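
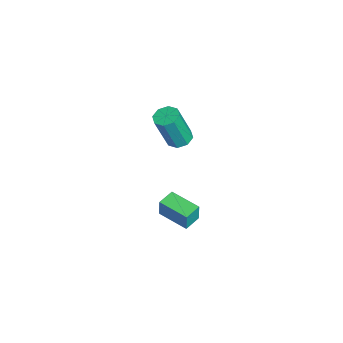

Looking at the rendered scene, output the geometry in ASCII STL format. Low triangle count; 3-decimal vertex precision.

solid 
facet normal -0.137 0.314 -0.940
outer loop
vertex 0.588 -0.851 2.569
vertex 0.008 -1.185 2.542
vertex 0.191 -0.566 2.722
endloop
endfacet
facet normal 0.617 0.770 0.166
outer loop
vertex 0.588 -0.851 2.569
vertex 0.191 -0.566 2.722
vertex 0.872 -1.501 4.524
endloop
endfacet
facet normal 0.616 0.770 0.167
outer loop
vertex 0.872 -1.501 4.524
vertex 0.191 -0.566 2.722
vertex 0.474 -1.216 4.677
endloop
endfacet
facet normal 0.138 -0.312 0.940
outer loop
vertex 0.872 -1.501 4.524
vertex 0.474 -1.216 4.677
vertex 0.292 -1.835 4.498
endloop
endfacet
facet normal -0.135 0.313 -0.940
outer loop
vertex 0.191 -0.566 2.722
vertex 0.008 -1.185 2.542
vertex -0.314 -0.643 2.769
endloop
endfacet
facet normal -0.112 0.938 0.328
outer loop
vertex 0.191 -0.566 2.722
vertex -0.314 -0.643 2.769
vertex 0.474 -1.216 4.677
endloop
endfacet
facet normal -0.112 0.938 0.328
outer loop
vertex 0.474 -1.216 4.677
vertex -0.314 -0.643 2.769
vertex -0.03 -1.293 4.725
endloop
endfacet
facet normal 0.137 -0.312 0.940
outer loop
vertex 0.474 -1.216 4.677
vertex -0.03 -1.293 4.725
vertex 0.292 -1.835 4.498
endloop
endfacet
facet normal -0.137 0.312 -0.940
outer loop
vertex -0.314 -0.643 2.769
vertex 0.008 -1.185 2.542
vertex -0.63 -1.038 2.684
endloop
endfacet
facet normal -0.776 0.557 0.298
outer loop
vertex -0.314 -0.643 2.769
vertex -0.63 -1.038 2.684
vertex -0.03 -1.293 4.725
endloop
endfacet
facet normal -0.776 0.556 0.298
outer loop
vertex -0.03 -1.293 4.725
vertex -0.63 -1.038 2.684
vertex -0.346 -1.688 4.639
endloop
endfacet
facet normal 0.136 -0.313 0.940
outer loop
vertex -0.03 -1.293 4.725
vertex -0.346 -1.688 4.639
vertex 0.292 -1.835 4.498
endloop
endfacet
facet normal -0.137 0.312 -0.940
outer loop
vertex -0.63 -1.038 2.684
vertex 0.008 -1.185 2.542
vertex -0.572 -1.519 2.516
endloop
endfacet
facet normal -0.984 -0.151 0.093
outer loop
vertex -0.63 -1.038 2.684
vertex -0.572 -1.519 2.516
vertex -0.346 -1.688 4.639
endloop
endfacet
facet normal -0.984 -0.151 0.093
outer loop
vertex -0.346 -1.688 4.639
vertex -0.572 -1.519 2.516
vertex -0.288 -2.169 4.471
endloop
endfacet
facet normal 0.136 -0.312 0.940
outer loop
vertex -0.346 -1.688 4.639
vertex -0.288 -2.169 4.471
vertex 0.292 -1.835 4.498
endloop
endfacet
facet normal -0.138 0.312 -0.940
outer loop
vertex -0.572 -1.519 2.516
vertex 0.008 -1.185 2.542
vertex -0.174 -1.804 2.363
endloop
endfacet
facet normal -0.616 -0.770 -0.167
outer loop
vertex -0.572 -1.519 2.516
vertex -0.174 -1.804 2.363
vertex -0.288 -2.169 4.471
endloop
endfacet
facet normal -0.617 -0.769 -0.167
outer loop
vertex -0.288 -2.169 4.471
vertex -0.174 -1.804 2.363
vertex 0.109 -2.454 4.318
endloop
endfacet
facet normal 0.137 -0.314 0.940
outer loop
vertex -0.288 -2.169 4.471
vertex 0.109 -2.454 4.318
vertex 0.292 -1.835 4.498
endloop
endfacet
facet normal -0.137 0.312 -0.940
outer loop
vertex -0.174 -1.804 2.363
vertex 0.008 -1.185 2.542
vertex 0.33 -1.727 2.315
endloop
endfacet
facet normal 0.112 -0.938 -0.328
outer loop
vertex -0.174 -1.804 2.363
vertex 0.33 -1.727 2.315
vertex 0.109 -2.454 4.318
endloop
endfacet
facet normal 0.112 -0.938 -0.328
outer loop
vertex 0.109 -2.454 4.318
vertex 0.33 -1.727 2.315
vertex 0.614 -2.377 4.271
endloop
endfacet
facet normal 0.135 -0.313 0.940
outer loop
vertex 0.109 -2.454 4.318
vertex 0.614 -2.377 4.271
vertex 0.292 -1.835 4.498
endloop
endfacet
facet normal -0.136 0.313 -0.940
outer loop
vertex 0.33 -1.727 2.315
vertex 0.008 -1.185 2.542
vertex 0.646 -1.332 2.401
endloop
endfacet
facet normal 0.776 -0.556 -0.297
outer loop
vertex 0.33 -1.727 2.315
vertex 0.646 -1.332 2.401
vertex 0.614 -2.377 4.271
endloop
endfacet
facet normal 0.776 -0.556 -0.298
outer loop
vertex 0.614 -2.377 4.271
vertex 0.646 -1.332 2.401
vertex 0.93 -1.982 4.356
endloop
endfacet
facet normal 0.137 -0.312 0.940
outer loop
vertex 0.614 -2.377 4.271
vertex 0.93 -1.982 4.356
vertex 0.292 -1.835 4.498
endloop
endfacet
facet normal -0.136 0.312 -0.940
outer loop
vertex 0.646 -1.332 2.401
vertex 0.008 -1.185 2.542
vertex 0.588 -0.851 2.569
endloop
endfacet
facet normal 0.984 0.151 -0.093
outer loop
vertex 0.646 -1.332 2.401
vertex 0.588 -0.851 2.569
vertex 0.93 -1.982 4.356
endloop
endfacet
facet normal 0.984 0.151 -0.093
outer loop
vertex 0.93 -1.982 4.356
vertex 0.588 -0.851 2.569
vertex 0.872 -1.501 4.524
endloop
endfacet
facet normal 0.137 -0.312 0.940
outer loop
vertex 0.93 -1.982 4.356
vertex 0.872 -1.501 4.524
vertex 0.292 -1.835 4.498
endloop
endfacet
facet normal -0.739 0.666 0.104
outer loop
vertex -0.199 -1.539 -1.817
vertex 0.893 -0.3 -1.986
vertex -0.355 -1.547 -2.875
endloop
endfacet
facet normal -0.658 -0.746 0.103
outer loop
vertex 0.347 -2.18 -2.974
vertex -0.199 -1.539 -1.817
vertex -0.355 -1.547 -2.875
endloop
endfacet
facet normal -0.739 0.666 0.104
outer loop
vertex -0.355 -1.547 -2.875
vertex 0.893 -0.3 -1.986
vertex 0.737 -0.308 -3.045
endloop
endfacet
facet normal -0.146 -0.007 -0.989
outer loop
vertex 0.737 -0.308 -3.045
vertex 0.347 -2.18 -2.974
vertex -0.355 -1.547 -2.875
endloop
endfacet
facet normal 0.146 0.007 0.989
outer loop
vertex -0.199 -1.539 -1.817
vertex 1.595 -0.933 -2.085
vertex 0.893 -0.3 -1.986
endloop
endfacet
facet normal -0.658 -0.746 0.103
outer loop
vertex 0.503 -2.172 -1.915
vertex -0.199 -1.539 -1.817
vertex 0.347 -2.18 -2.974
endloop
endfacet
facet normal 0.145 0.008 0.989
outer loop
vertex 0.503 -2.172 -1.915
vertex 1.595 -0.933 -2.085
vertex -0.199 -1.539 -1.817
endloop
endfacet
facet normal 0.658 0.746 -0.103
outer loop
vertex 0.893 -0.3 -1.986
vertex 1.595 -0.933 -2.085
vertex 0.737 -0.308 -3.045
endloop
endfacet
facet normal -0.145 -0.007 -0.989
outer loop
vertex 1.439 -0.941 -3.143
vertex 0.347 -2.18 -2.974
vertex 0.737 -0.308 -3.045
endloop
endfacet
facet normal 0.658 0.746 -0.103
outer loop
vertex 0.737 -0.308 -3.045
vertex 1.595 -0.933 -2.085
vertex 1.439 -0.941 -3.143
endloop
endfacet
facet normal 0.739 -0.666 -0.104
outer loop
vertex 1.439 -0.941 -3.143
vertex 0.503 -2.172 -1.915
vertex 0.347 -2.18 -2.974
endloop
endfacet
facet normal 0.739 -0.666 -0.104
outer loop
vertex 1.595 -0.933 -2.085
vertex 0.503 -2.172 -1.915
vertex 1.439 -0.941 -3.143
endloop
endfacet

endsolid


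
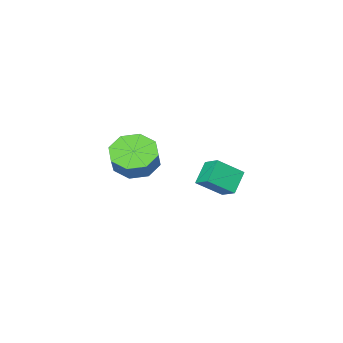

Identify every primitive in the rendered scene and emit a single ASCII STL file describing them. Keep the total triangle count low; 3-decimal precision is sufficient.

solid 
facet normal -0.729 0.375 -0.572
outer loop
vertex -3.295 -0.915 -0.192
vertex -2.537 -0.657 -0.989
vertex -3.411 -1.697 -0.556
endloop
endfacet
facet normal -0.671 -0.229 0.705
outer loop
vertex -2.463 -2.183 0.189
vertex -3.295 -0.915 -0.192
vertex -3.411 -1.697 -0.556
endloop
endfacet
facet normal -0.729 0.375 -0.572
outer loop
vertex -3.411 -1.697 -0.556
vertex -2.537 -0.657 -0.989
vertex -2.653 -1.439 -1.353
endloop
endfacet
facet normal -0.133 -0.899 -0.417
outer loop
vertex -2.653 -1.439 -1.353
vertex -2.463 -2.183 0.189
vertex -3.411 -1.697 -0.556
endloop
endfacet
facet normal 0.133 0.899 0.417
outer loop
vertex -3.295 -0.915 -0.192
vertex -1.589 -1.143 -0.244
vertex -2.537 -0.657 -0.989
endloop
endfacet
facet normal -0.671 -0.229 0.705
outer loop
vertex -2.347 -1.401 0.553
vertex -3.295 -0.915 -0.192
vertex -2.463 -2.183 0.189
endloop
endfacet
facet normal 0.133 0.899 0.417
outer loop
vertex -2.347 -1.401 0.553
vertex -1.589 -1.143 -0.244
vertex -3.295 -0.915 -0.192
endloop
endfacet
facet normal 0.671 0.229 -0.705
outer loop
vertex -2.537 -0.657 -0.989
vertex -1.589 -1.143 -0.244
vertex -2.653 -1.439 -1.353
endloop
endfacet
facet normal -0.133 -0.899 -0.417
outer loop
vertex -1.705 -1.925 -0.608
vertex -2.463 -2.183 0.189
vertex -2.653 -1.439 -1.353
endloop
endfacet
facet normal 0.671 0.229 -0.705
outer loop
vertex -2.653 -1.439 -1.353
vertex -1.589 -1.143 -0.244
vertex -1.705 -1.925 -0.608
endloop
endfacet
facet normal 0.729 -0.375 0.572
outer loop
vertex -1.705 -1.925 -0.608
vertex -2.347 -1.401 0.553
vertex -2.463 -2.183 0.189
endloop
endfacet
facet normal 0.729 -0.375 0.572
outer loop
vertex -1.589 -1.143 -0.244
vertex -2.347 -1.401 0.553
vertex -1.705 -1.925 -0.608
endloop
endfacet
facet normal -0.505 -0.449 -0.737
outer loop
vertex 2.039 -1.416 0.842
vertex 1.432 -1.738 1.454
vertex 1.499 -0.976 0.944
endloop
endfacet
facet normal 0.396 0.639 -0.659
outer loop
vertex 2.039 -1.416 0.842
vertex 1.499 -0.976 0.944
vertex 2.555 -0.96 1.594
endloop
endfacet
facet normal 0.397 0.638 -0.660
outer loop
vertex 2.555 -0.96 1.594
vertex 1.499 -0.976 0.944
vertex 2.015 -0.519 1.696
endloop
endfacet
facet normal 0.505 0.448 0.737
outer loop
vertex 2.555 -0.96 1.594
vertex 2.015 -0.519 1.696
vertex 1.948 -1.282 2.206
endloop
endfacet
facet normal -0.506 -0.449 -0.737
outer loop
vertex 1.499 -0.976 0.944
vertex 1.432 -1.738 1.454
vertex 0.92 -0.982 1.345
endloop
endfacet
facet normal -0.261 0.894 -0.364
outer loop
vertex 1.499 -0.976 0.944
vertex 0.92 -0.982 1.345
vertex 2.015 -0.519 1.696
endloop
endfacet
facet normal -0.262 0.894 -0.364
outer loop
vertex 2.015 -0.519 1.696
vertex 0.92 -0.982 1.345
vertex 1.437 -0.525 2.097
endloop
endfacet
facet normal 0.506 0.448 0.737
outer loop
vertex 2.015 -0.519 1.696
vertex 1.437 -0.525 2.097
vertex 1.948 -1.282 2.206
endloop
endfacet
facet normal -0.506 -0.449 -0.737
outer loop
vertex 0.92 -0.982 1.345
vertex 1.432 -1.738 1.454
vertex 0.641 -1.431 1.81
endloop
endfacet
facet normal -0.766 0.627 0.146
outer loop
vertex 0.92 -0.982 1.345
vertex 0.641 -1.431 1.81
vertex 1.437 -0.525 2.097
endloop
endfacet
facet normal -0.766 0.627 0.144
outer loop
vertex 1.437 -0.525 2.097
vertex 0.641 -1.431 1.81
vertex 1.157 -0.974 2.562
endloop
endfacet
facet normal 0.506 0.448 0.737
outer loop
vertex 1.437 -0.525 2.097
vertex 1.157 -0.974 2.562
vertex 1.948 -1.282 2.206
endloop
endfacet
facet normal -0.506 -0.448 -0.737
outer loop
vertex 0.641 -1.431 1.81
vertex 1.432 -1.738 1.454
vertex 0.825 -2.06 2.066
endloop
endfacet
facet normal -0.822 -0.009 0.569
outer loop
vertex 0.641 -1.431 1.81
vertex 0.825 -2.06 2.066
vertex 1.157 -0.974 2.562
endloop
endfacet
facet normal -0.822 -0.009 0.569
outer loop
vertex 1.157 -0.974 2.562
vertex 0.825 -2.06 2.066
vertex 1.341 -1.604 2.818
endloop
endfacet
facet normal 0.506 0.447 0.737
outer loop
vertex 1.157 -0.974 2.562
vertex 1.341 -1.604 2.818
vertex 1.948 -1.282 2.206
endloop
endfacet
facet normal -0.505 -0.448 -0.737
outer loop
vertex 0.825 -2.06 2.066
vertex 1.432 -1.738 1.454
vertex 1.365 -2.501 1.964
endloop
endfacet
facet normal -0.397 -0.638 0.659
outer loop
vertex 0.825 -2.06 2.066
vertex 1.365 -2.501 1.964
vertex 1.341 -1.604 2.818
endloop
endfacet
facet normal -0.396 -0.639 0.660
outer loop
vertex 1.341 -1.604 2.818
vertex 1.365 -2.501 1.964
vertex 1.881 -2.044 2.716
endloop
endfacet
facet normal 0.505 0.449 0.737
outer loop
vertex 1.341 -1.604 2.818
vertex 1.881 -2.044 2.716
vertex 1.948 -1.282 2.206
endloop
endfacet
facet normal -0.506 -0.448 -0.737
outer loop
vertex 1.365 -2.501 1.964
vertex 1.432 -1.738 1.454
vertex 1.943 -2.495 1.563
endloop
endfacet
facet normal 0.262 -0.894 0.364
outer loop
vertex 1.365 -2.501 1.964
vertex 1.943 -2.495 1.563
vertex 1.881 -2.044 2.716
endloop
endfacet
facet normal 0.261 -0.894 0.364
outer loop
vertex 1.881 -2.044 2.716
vertex 1.943 -2.495 1.563
vertex 2.46 -2.038 2.315
endloop
endfacet
facet normal 0.506 0.449 0.737
outer loop
vertex 1.881 -2.044 2.716
vertex 2.46 -2.038 2.315
vertex 1.948 -1.282 2.206
endloop
endfacet
facet normal -0.506 -0.448 -0.737
outer loop
vertex 1.943 -2.495 1.563
vertex 1.432 -1.738 1.454
vertex 2.223 -2.046 1.098
endloop
endfacet
facet normal 0.765 -0.627 -0.145
outer loop
vertex 1.943 -2.495 1.563
vertex 2.223 -2.046 1.098
vertex 2.46 -2.038 2.315
endloop
endfacet
facet normal 0.766 -0.626 -0.145
outer loop
vertex 2.46 -2.038 2.315
vertex 2.223 -2.046 1.098
vertex 2.739 -1.589 1.85
endloop
endfacet
facet normal 0.506 0.449 0.737
outer loop
vertex 2.46 -2.038 2.315
vertex 2.739 -1.589 1.85
vertex 1.948 -1.282 2.206
endloop
endfacet
facet normal -0.506 -0.447 -0.737
outer loop
vertex 2.223 -2.046 1.098
vertex 1.432 -1.738 1.454
vertex 2.039 -1.416 0.842
endloop
endfacet
facet normal 0.822 0.009 -0.569
outer loop
vertex 2.223 -2.046 1.098
vertex 2.039 -1.416 0.842
vertex 2.739 -1.589 1.85
endloop
endfacet
facet normal 0.822 0.009 -0.569
outer loop
vertex 2.739 -1.589 1.85
vertex 2.039 -1.416 0.842
vertex 2.555 -0.96 1.594
endloop
endfacet
facet normal 0.506 0.448 0.737
outer loop
vertex 2.739 -1.589 1.85
vertex 2.555 -0.96 1.594
vertex 1.948 -1.282 2.206
endloop
endfacet

endsolid


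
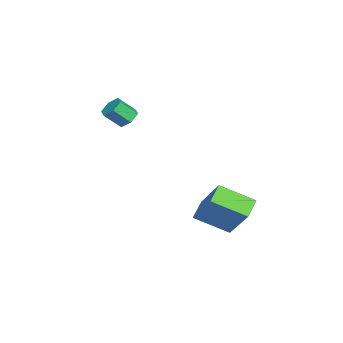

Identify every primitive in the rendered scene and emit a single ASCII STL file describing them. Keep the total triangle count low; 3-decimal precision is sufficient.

solid 
facet normal -0.195 0.682 -0.705
outer loop
vertex -1.822 -1.022 2.877
vertex -2.223 -0.772 3.23
vertex -1.661 -0.593 3.248
endloop
endfacet
facet normal 0.942 -0.069 -0.329
outer loop
vertex -1.822 -1.022 2.877
vertex -1.661 -0.593 3.248
vertex -1.617 -1.739 3.616
endloop
endfacet
facet normal 0.941 -0.070 -0.330
outer loop
vertex -1.617 -1.739 3.616
vertex -1.661 -0.593 3.248
vertex -1.455 -1.31 3.987
endloop
endfacet
facet normal 0.195 -0.683 0.704
outer loop
vertex -1.617 -1.739 3.616
vertex -1.455 -1.31 3.987
vertex -2.017 -1.488 3.97
endloop
endfacet
facet normal -0.195 0.682 -0.705
outer loop
vertex -1.661 -0.593 3.248
vertex -2.223 -0.772 3.23
vertex -2.061 -0.342 3.601
endloop
endfacet
facet normal 0.708 0.595 0.380
outer loop
vertex -1.661 -0.593 3.248
vertex -2.061 -0.342 3.601
vertex -1.455 -1.31 3.987
endloop
endfacet
facet normal 0.708 0.595 0.380
outer loop
vertex -1.455 -1.31 3.987
vertex -2.061 -0.342 3.601
vertex -1.856 -1.059 4.341
endloop
endfacet
facet normal 0.195 -0.682 0.705
outer loop
vertex -1.455 -1.31 3.987
vertex -1.856 -1.059 4.341
vertex -2.017 -1.488 3.97
endloop
endfacet
facet normal -0.196 0.682 -0.705
outer loop
vertex -2.061 -0.342 3.601
vertex -2.223 -0.772 3.23
vertex -2.623 -0.521 3.584
endloop
endfacet
facet normal -0.233 0.665 0.709
outer loop
vertex -2.061 -0.342 3.601
vertex -2.623 -0.521 3.584
vertex -1.856 -1.059 4.341
endloop
endfacet
facet normal -0.234 0.664 0.710
outer loop
vertex -1.856 -1.059 4.341
vertex -2.623 -0.521 3.584
vertex -2.418 -1.238 4.323
endloop
endfacet
facet normal 0.195 -0.682 0.705
outer loop
vertex -1.856 -1.059 4.341
vertex -2.418 -1.238 4.323
vertex -2.017 -1.488 3.97
endloop
endfacet
facet normal -0.195 0.683 -0.704
outer loop
vertex -2.623 -0.521 3.584
vertex -2.223 -0.772 3.23
vertex -2.785 -0.95 3.213
endloop
endfacet
facet normal -0.941 0.071 0.330
outer loop
vertex -2.623 -0.521 3.584
vertex -2.785 -0.95 3.213
vertex -2.418 -1.238 4.323
endloop
endfacet
facet normal -0.942 0.069 0.329
outer loop
vertex -2.418 -1.238 4.323
vertex -2.785 -0.95 3.213
vertex -2.579 -1.667 3.952
endloop
endfacet
facet normal 0.195 -0.682 0.705
outer loop
vertex -2.418 -1.238 4.323
vertex -2.579 -1.667 3.952
vertex -2.017 -1.488 3.97
endloop
endfacet
facet normal -0.195 0.682 -0.705
outer loop
vertex -2.785 -0.95 3.213
vertex -2.223 -0.772 3.23
vertex -2.384 -1.201 2.859
endloop
endfacet
facet normal -0.708 -0.595 -0.380
outer loop
vertex -2.785 -0.95 3.213
vertex -2.384 -1.201 2.859
vertex -2.579 -1.667 3.952
endloop
endfacet
facet normal -0.708 -0.595 -0.380
outer loop
vertex -2.579 -1.667 3.952
vertex -2.384 -1.201 2.859
vertex -2.179 -1.918 3.599
endloop
endfacet
facet normal 0.195 -0.682 0.705
outer loop
vertex -2.579 -1.667 3.952
vertex -2.179 -1.918 3.599
vertex -2.017 -1.488 3.97
endloop
endfacet
facet normal -0.195 0.682 -0.705
outer loop
vertex -2.384 -1.201 2.859
vertex -2.223 -0.772 3.23
vertex -1.822 -1.022 2.877
endloop
endfacet
facet normal 0.234 -0.665 -0.709
outer loop
vertex -2.384 -1.201 2.859
vertex -1.822 -1.022 2.877
vertex -2.179 -1.918 3.599
endloop
endfacet
facet normal 0.233 -0.665 -0.710
outer loop
vertex -2.179 -1.918 3.599
vertex -1.822 -1.022 2.877
vertex -1.617 -1.739 3.616
endloop
endfacet
facet normal 0.196 -0.682 0.705
outer loop
vertex -2.179 -1.918 3.599
vertex -1.617 -1.739 3.616
vertex -2.017 -1.488 3.97
endloop
endfacet
facet normal -0.839 0.258 0.479
outer loop
vertex 1.426 2.665 0.243
vertex 2.569 3.463 1.813
vertex 1.444 4.157 -0.529
endloop
endfacet
facet normal -0.544 -0.380 -0.748
outer loop
vertex 2.291 3.897 -1.013
vertex 1.426 2.665 0.243
vertex 1.444 4.157 -0.529
endloop
endfacet
facet normal -0.839 0.257 0.479
outer loop
vertex 1.444 4.157 -0.529
vertex 2.569 3.463 1.813
vertex 2.586 4.956 1.041
endloop
endfacet
facet normal 0.010 0.888 -0.459
outer loop
vertex 2.586 4.956 1.041
vertex 2.291 3.897 -1.013
vertex 1.444 4.157 -0.529
endloop
endfacet
facet normal -0.010 -0.888 0.459
outer loop
vertex 1.426 2.665 0.243
vertex 3.416 3.203 1.329
vertex 2.569 3.463 1.813
endloop
endfacet
facet normal -0.544 -0.381 -0.748
outer loop
vertex 2.274 2.404 -0.241
vertex 1.426 2.665 0.243
vertex 2.291 3.897 -1.013
endloop
endfacet
facet normal -0.011 -0.888 0.460
outer loop
vertex 2.274 2.404 -0.241
vertex 3.416 3.203 1.329
vertex 1.426 2.665 0.243
endloop
endfacet
facet normal 0.544 0.380 0.748
outer loop
vertex 2.569 3.463 1.813
vertex 3.416 3.203 1.329
vertex 2.586 4.956 1.041
endloop
endfacet
facet normal 0.011 0.888 -0.459
outer loop
vertex 3.434 4.695 0.557
vertex 2.291 3.897 -1.013
vertex 2.586 4.956 1.041
endloop
endfacet
facet normal 0.544 0.380 0.748
outer loop
vertex 2.586 4.956 1.041
vertex 3.416 3.203 1.329
vertex 3.434 4.695 0.557
endloop
endfacet
facet normal 0.839 -0.258 -0.480
outer loop
vertex 3.434 4.695 0.557
vertex 2.274 2.404 -0.241
vertex 2.291 3.897 -1.013
endloop
endfacet
facet normal 0.839 -0.258 -0.479
outer loop
vertex 3.416 3.203 1.329
vertex 2.274 2.404 -0.241
vertex 3.434 4.695 0.557
endloop
endfacet

endsolid


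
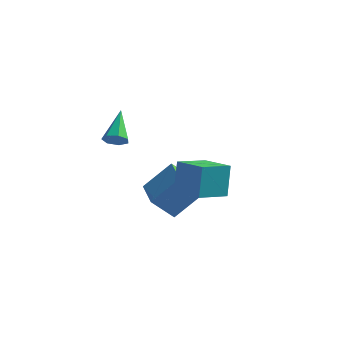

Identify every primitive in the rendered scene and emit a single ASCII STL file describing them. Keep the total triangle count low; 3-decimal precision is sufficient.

solid 
facet normal -0.845 0.479 -0.239
outer loop
vertex 2.315 -1.363 -0.145
vertex 3.185 -0.077 -0.643
vertex 2.385 -2.003 -1.675
endloop
endfacet
facet normal -0.534 -0.789 0.305
outer loop
vertex 3.795 -2.803 -1.277
vertex 2.315 -1.363 -0.145
vertex 2.385 -2.003 -1.675
endloop
endfacet
facet normal -0.845 0.479 -0.238
outer loop
vertex 2.385 -2.003 -1.675
vertex 3.185 -0.077 -0.643
vertex 3.254 -0.717 -2.173
endloop
endfacet
facet normal 0.042 -0.385 -0.922
outer loop
vertex 3.254 -0.717 -2.173
vertex 3.795 -2.803 -1.277
vertex 2.385 -2.003 -1.675
endloop
endfacet
facet normal -0.042 0.385 0.922
outer loop
vertex 2.315 -1.363 -0.145
vertex 4.595 -0.877 -0.245
vertex 3.185 -0.077 -0.643
endloop
endfacet
facet normal -0.533 -0.789 0.306
outer loop
vertex 3.726 -2.163 0.253
vertex 2.315 -1.363 -0.145
vertex 3.795 -2.803 -1.277
endloop
endfacet
facet normal -0.042 0.385 0.922
outer loop
vertex 3.726 -2.163 0.253
vertex 4.595 -0.877 -0.245
vertex 2.315 -1.363 -0.145
endloop
endfacet
facet normal 0.534 0.788 -0.306
outer loop
vertex 3.185 -0.077 -0.643
vertex 4.595 -0.877 -0.245
vertex 3.254 -0.717 -2.173
endloop
endfacet
facet normal 0.042 -0.385 -0.922
outer loop
vertex 4.665 -1.517 -1.775
vertex 3.795 -2.803 -1.277
vertex 3.254 -0.717 -2.173
endloop
endfacet
facet normal 0.533 0.789 -0.306
outer loop
vertex 3.254 -0.717 -2.173
vertex 4.595 -0.877 -0.245
vertex 4.665 -1.517 -1.775
endloop
endfacet
facet normal 0.845 -0.479 0.239
outer loop
vertex 4.665 -1.517 -1.775
vertex 3.726 -2.163 0.253
vertex 3.795 -2.803 -1.277
endloop
endfacet
facet normal 0.845 -0.479 0.239
outer loop
vertex 4.595 -0.877 -0.245
vertex 3.726 -2.163 0.253
vertex 4.665 -1.517 -1.775
endloop
endfacet
facet normal -0.589 -0.422 -0.689
outer loop
vertex 1.058 -1.284 -3.069
vertex 0.087 0.362 -3.248
vertex 2.003 -0.844 -4.147
endloop
endfacet
facet normal 0.506 -0.858 0.093
outer loop
vertex 3.093 -0.062 -2.872
vertex 1.058 -1.284 -3.069
vertex 2.003 -0.844 -4.147
endloop
endfacet
facet normal -0.589 -0.422 -0.689
outer loop
vertex 2.003 -0.844 -4.147
vertex 0.087 0.362 -3.248
vertex 1.032 0.803 -4.326
endloop
endfacet
facet normal 0.630 0.293 -0.719
outer loop
vertex 1.032 0.803 -4.326
vertex 3.093 -0.062 -2.872
vertex 2.003 -0.844 -4.147
endloop
endfacet
facet normal -0.630 -0.294 0.719
outer loop
vertex 1.058 -1.284 -3.069
vertex 1.177 1.144 -1.973
vertex 0.087 0.362 -3.248
endloop
endfacet
facet normal 0.506 -0.858 0.093
outer loop
vertex 2.148 -0.503 -1.794
vertex 1.058 -1.284 -3.069
vertex 3.093 -0.062 -2.872
endloop
endfacet
facet normal -0.630 -0.294 0.719
outer loop
vertex 2.148 -0.503 -1.794
vertex 1.177 1.144 -1.973
vertex 1.058 -1.284 -3.069
endloop
endfacet
facet normal -0.506 0.857 -0.093
outer loop
vertex 0.087 0.362 -3.248
vertex 1.177 1.144 -1.973
vertex 1.032 0.803 -4.326
endloop
endfacet
facet normal 0.630 0.294 -0.719
outer loop
vertex 2.122 1.584 -3.051
vertex 3.093 -0.062 -2.872
vertex 1.032 0.803 -4.326
endloop
endfacet
facet normal -0.506 0.858 -0.093
outer loop
vertex 1.032 0.803 -4.326
vertex 1.177 1.144 -1.973
vertex 2.122 1.584 -3.051
endloop
endfacet
facet normal 0.589 0.422 0.689
outer loop
vertex 2.122 1.584 -3.051
vertex 2.148 -0.503 -1.794
vertex 3.093 -0.062 -2.872
endloop
endfacet
facet normal 0.589 0.422 0.689
outer loop
vertex 1.177 1.144 -1.973
vertex 2.148 -0.503 -1.794
vertex 2.122 1.584 -3.051
endloop
endfacet
facet normal 0.162 -0.813 -0.559
outer loop
vertex 0.847 -3.489 2.192
vertex 0.275 -3.478 2.01
vertex 0.752 -3.212 1.762
endloop
endfacet
facet normal 0.882 0.461 0.102
outer loop
vertex 0.847 -3.489 2.192
vertex 0.752 -3.212 1.762
vertex -0.015 -2.022 3.01
endloop
endfacet
facet normal 0.163 -0.813 -0.559
outer loop
vertex 0.752 -3.212 1.762
vertex 0.275 -3.478 2.01
vertex 0.299 -3.135 1.518
endloop
endfacet
facet normal 0.397 0.774 -0.494
outer loop
vertex 0.752 -3.212 1.762
vertex 0.299 -3.135 1.518
vertex -0.015 -2.022 3.01
endloop
endfacet
facet normal 0.161 -0.813 -0.559
outer loop
vertex 0.299 -3.135 1.518
vertex 0.275 -3.478 2.01
vertex -0.173 -3.316 1.645
endloop
endfacet
facet normal -0.422 0.682 -0.597
outer loop
vertex 0.299 -3.135 1.518
vertex -0.173 -3.316 1.645
vertex -0.015 -2.022 3.01
endloop
endfacet
facet normal 0.162 -0.813 -0.560
outer loop
vertex -0.173 -3.316 1.645
vertex 0.275 -3.478 2.01
vertex -0.307 -3.619 2.046
endloop
endfacet
facet normal -0.959 0.253 -0.129
outer loop
vertex -0.173 -3.316 1.645
vertex -0.307 -3.619 2.046
vertex -0.015 -2.022 3.01
endloop
endfacet
facet normal 0.162 -0.813 -0.559
outer loop
vertex -0.307 -3.619 2.046
vertex 0.275 -3.478 2.01
vertex -0.003 -3.816 2.421
endloop
endfacet
facet normal -0.809 -0.188 0.557
outer loop
vertex -0.307 -3.619 2.046
vertex -0.003 -3.816 2.421
vertex -0.015 -2.022 3.01
endloop
endfacet
facet normal 0.163 -0.813 -0.559
outer loop
vertex -0.003 -3.816 2.421
vertex 0.275 -3.478 2.01
vertex 0.51 -3.758 2.486
endloop
endfacet
facet normal -0.085 -0.311 0.947
outer loop
vertex -0.003 -3.816 2.421
vertex 0.51 -3.758 2.486
vertex -0.015 -2.022 3.01
endloop
endfacet
facet normal 0.162 -0.813 -0.559
outer loop
vertex 0.51 -3.758 2.486
vertex 0.275 -3.478 2.01
vertex 0.847 -3.489 2.192
endloop
endfacet
facet normal 0.667 -0.023 0.744
outer loop
vertex 0.51 -3.758 2.486
vertex 0.847 -3.489 2.192
vertex -0.015 -2.022 3.01
endloop
endfacet

endsolid


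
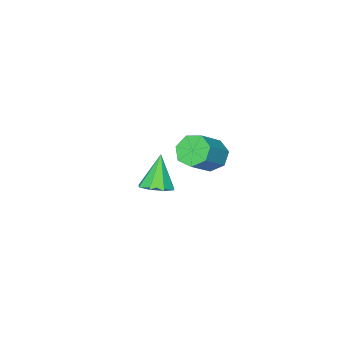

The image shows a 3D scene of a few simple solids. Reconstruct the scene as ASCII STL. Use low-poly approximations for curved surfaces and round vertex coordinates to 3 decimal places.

solid 
facet normal -0.773 -0.095 -0.627
outer loop
vertex 3.698 2.292 1.26
vertex 3.177 1.858 1.968
vertex 3.237 2.812 1.75
endloop
endfacet
facet normal 0.328 0.785 -0.525
outer loop
vertex 3.698 2.292 1.26
vertex 3.237 2.812 1.75
vertex 5.183 2.475 2.463
endloop
endfacet
facet normal 0.328 0.785 -0.525
outer loop
vertex 5.183 2.475 2.463
vertex 3.237 2.812 1.75
vertex 4.722 2.995 2.953
endloop
endfacet
facet normal 0.774 0.096 0.626
outer loop
vertex 5.183 2.475 2.463
vertex 4.722 2.995 2.953
vertex 4.663 2.042 3.172
endloop
endfacet
facet normal -0.773 -0.095 -0.627
outer loop
vertex 3.237 2.812 1.75
vertex 3.177 1.858 1.968
vertex 2.731 2.614 2.404
endloop
endfacet
facet normal -0.219 0.968 0.123
outer loop
vertex 3.237 2.812 1.75
vertex 2.731 2.614 2.404
vertex 4.722 2.995 2.953
endloop
endfacet
facet normal -0.219 0.968 0.123
outer loop
vertex 4.722 2.995 2.953
vertex 2.731 2.614 2.404
vertex 4.216 2.797 3.607
endloop
endfacet
facet normal 0.773 0.096 0.627
outer loop
vertex 4.722 2.995 2.953
vertex 4.216 2.797 3.607
vertex 4.663 2.042 3.172
endloop
endfacet
facet normal -0.774 -0.095 -0.626
outer loop
vertex 2.731 2.614 2.404
vertex 3.177 1.858 1.968
vertex 2.561 1.847 2.731
endloop
endfacet
facet normal -0.601 0.422 0.678
outer loop
vertex 2.731 2.614 2.404
vertex 2.561 1.847 2.731
vertex 4.216 2.797 3.607
endloop
endfacet
facet normal -0.601 0.422 0.678
outer loop
vertex 4.216 2.797 3.607
vertex 2.561 1.847 2.731
vertex 4.047 2.031 3.934
endloop
endfacet
facet normal 0.773 0.097 0.627
outer loop
vertex 4.216 2.797 3.607
vertex 4.047 2.031 3.934
vertex 4.663 2.042 3.172
endloop
endfacet
facet normal -0.774 -0.096 -0.626
outer loop
vertex 2.561 1.847 2.731
vertex 3.177 1.858 1.968
vertex 2.856 1.089 2.483
endloop
endfacet
facet normal -0.530 -0.443 0.723
outer loop
vertex 2.561 1.847 2.731
vertex 2.856 1.089 2.483
vertex 4.047 2.031 3.934
endloop
endfacet
facet normal -0.531 -0.442 0.723
outer loop
vertex 4.047 2.031 3.934
vertex 2.856 1.089 2.483
vertex 4.341 1.272 3.686
endloop
endfacet
facet normal 0.773 0.095 0.627
outer loop
vertex 4.047 2.031 3.934
vertex 4.341 1.272 3.686
vertex 4.663 2.042 3.172
endloop
endfacet
facet normal -0.774 -0.096 -0.626
outer loop
vertex 2.856 1.089 2.483
vertex 3.177 1.858 1.968
vertex 3.392 0.91 1.848
endloop
endfacet
facet normal -0.061 -0.973 0.223
outer loop
vertex 2.856 1.089 2.483
vertex 3.392 0.91 1.848
vertex 4.341 1.272 3.686
endloop
endfacet
facet normal -0.061 -0.973 0.223
outer loop
vertex 4.341 1.272 3.686
vertex 3.392 0.91 1.848
vertex 4.877 1.093 3.051
endloop
endfacet
facet normal 0.774 0.095 0.626
outer loop
vertex 4.341 1.272 3.686
vertex 4.877 1.093 3.051
vertex 4.663 2.042 3.172
endloop
endfacet
facet normal -0.773 -0.096 -0.627
outer loop
vertex 3.392 0.91 1.848
vertex 3.177 1.858 1.968
vertex 3.767 1.445 1.304
endloop
endfacet
facet normal 0.455 -0.771 -0.445
outer loop
vertex 3.392 0.91 1.848
vertex 3.767 1.445 1.304
vertex 4.877 1.093 3.051
endloop
endfacet
facet normal 0.455 -0.771 -0.445
outer loop
vertex 4.877 1.093 3.051
vertex 3.767 1.445 1.304
vertex 5.252 1.628 2.507
endloop
endfacet
facet normal 0.774 0.095 0.626
outer loop
vertex 4.877 1.093 3.051
vertex 5.252 1.628 2.507
vertex 4.663 2.042 3.172
endloop
endfacet
facet normal -0.773 -0.096 -0.627
outer loop
vertex 3.767 1.445 1.304
vertex 3.177 1.858 1.968
vertex 3.698 2.292 1.26
endloop
endfacet
facet normal 0.629 0.011 -0.778
outer loop
vertex 3.767 1.445 1.304
vertex 3.698 2.292 1.26
vertex 5.252 1.628 2.507
endloop
endfacet
facet normal 0.629 0.011 -0.778
outer loop
vertex 5.252 1.628 2.507
vertex 3.698 2.292 1.26
vertex 5.183 2.475 2.463
endloop
endfacet
facet normal 0.774 0.096 0.626
outer loop
vertex 5.252 1.628 2.507
vertex 5.183 2.475 2.463
vertex 4.663 2.042 3.172
endloop
endfacet
facet normal 0.387 0.246 -0.889
outer loop
vertex 2.704 -3.133 -3.615
vertex 1.874 -3.481 -4.073
vertex 2.163 -2.588 -3.7
endloop
endfacet
facet normal 0.400 0.515 0.758
outer loop
vertex 2.704 -3.133 -3.615
vertex 2.163 -2.588 -3.7
vertex 1.026 -4.019 -2.127
endloop
endfacet
facet normal 0.388 0.246 -0.889
outer loop
vertex 2.163 -2.588 -3.7
vertex 1.874 -3.481 -4.073
vertex 1.452 -2.566 -4.004
endloop
endfacet
facet normal -0.217 0.795 0.566
outer loop
vertex 2.163 -2.588 -3.7
vertex 1.452 -2.566 -4.004
vertex 1.026 -4.019 -2.127
endloop
endfacet
facet normal 0.387 0.246 -0.889
outer loop
vertex 1.452 -2.566 -4.004
vertex 1.874 -3.481 -4.073
vertex 0.989 -3.08 -4.348
endloop
endfacet
facet normal -0.796 0.552 0.247
outer loop
vertex 1.452 -2.566 -4.004
vertex 0.989 -3.08 -4.348
vertex 1.026 -4.019 -2.127
endloop
endfacet
facet normal 0.387 0.246 -0.889
outer loop
vertex 0.989 -3.08 -4.348
vertex 1.874 -3.481 -4.073
vertex 1.044 -3.829 -4.531
endloop
endfacet
facet normal -0.997 -0.070 -0.013
outer loop
vertex 0.989 -3.08 -4.348
vertex 1.044 -3.829 -4.531
vertex 1.026 -4.019 -2.127
endloop
endfacet
facet normal 0.387 0.246 -0.889
outer loop
vertex 1.044 -3.829 -4.531
vertex 1.874 -3.481 -4.073
vertex 1.586 -4.374 -4.446
endloop
endfacet
facet normal -0.703 -0.709 -0.061
outer loop
vertex 1.044 -3.829 -4.531
vertex 1.586 -4.374 -4.446
vertex 1.026 -4.019 -2.127
endloop
endfacet
facet normal 0.388 0.246 -0.888
outer loop
vertex 1.586 -4.374 -4.446
vertex 1.874 -3.481 -4.073
vertex 2.296 -4.396 -4.142
endloop
endfacet
facet normal -0.086 -0.988 0.130
outer loop
vertex 1.586 -4.374 -4.446
vertex 2.296 -4.396 -4.142
vertex 1.026 -4.019 -2.127
endloop
endfacet
facet normal 0.387 0.246 -0.889
outer loop
vertex 2.296 -4.396 -4.142
vertex 1.874 -3.481 -4.073
vertex 2.76 -3.882 -3.798
endloop
endfacet
facet normal 0.492 -0.745 0.450
outer loop
vertex 2.296 -4.396 -4.142
vertex 2.76 -3.882 -3.798
vertex 1.026 -4.019 -2.127
endloop
endfacet
facet normal 0.387 0.246 -0.889
outer loop
vertex 2.76 -3.882 -3.798
vertex 1.874 -3.481 -4.073
vertex 2.704 -3.133 -3.615
endloop
endfacet
facet normal 0.694 -0.122 0.710
outer loop
vertex 2.76 -3.882 -3.798
vertex 2.704 -3.133 -3.615
vertex 1.026 -4.019 -2.127
endloop
endfacet

endsolid


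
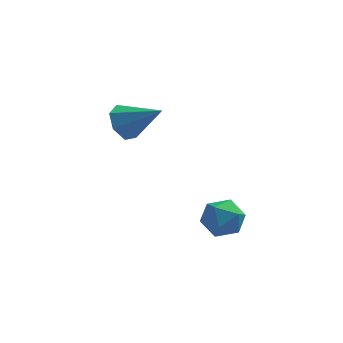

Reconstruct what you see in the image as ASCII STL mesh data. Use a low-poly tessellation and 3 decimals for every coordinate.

solid 
facet normal -0.785 0.283 -0.551
outer loop
vertex 0.174 3.876 -1.992
vertex -0.142 3.991 -1.483
vertex 0.217 4.368 -1.801
endloop
endfacet
facet normal 0.874 0.107 -0.473
outer loop
vertex 0.174 3.876 -1.992
vertex 0.217 4.368 -1.801
vertex 0.862 3.629 -0.777
endloop
endfacet
facet normal -0.785 0.281 -0.552
outer loop
vertex 0.217 4.368 -1.801
vertex -0.142 3.991 -1.483
vertex -0.011 4.576 -1.371
endloop
endfacet
facet normal 0.720 0.693 0.047
outer loop
vertex 0.217 4.368 -1.801
vertex -0.011 4.576 -1.371
vertex 0.862 3.629 -0.777
endloop
endfacet
facet normal -0.786 0.281 -0.551
outer loop
vertex -0.011 4.576 -1.371
vertex -0.142 3.991 -1.483
vertex -0.337 4.343 -1.025
endloop
endfacet
facet normal 0.257 0.672 0.694
outer loop
vertex -0.011 4.576 -1.371
vertex -0.337 4.343 -1.025
vertex 0.862 3.629 -0.777
endloop
endfacet
facet normal -0.784 0.283 -0.552
outer loop
vertex -0.337 4.343 -1.025
vertex -0.142 3.991 -1.483
vertex -0.517 3.845 -1.025
endloop
endfacet
facet normal -0.167 0.061 0.984
outer loop
vertex -0.337 4.343 -1.025
vertex -0.517 3.845 -1.025
vertex 0.862 3.629 -0.777
endloop
endfacet
facet normal -0.784 0.282 -0.553
outer loop
vertex -0.517 3.845 -1.025
vertex -0.142 3.991 -1.483
vertex -0.414 3.457 -1.369
endloop
endfacet
facet normal -0.232 -0.679 0.697
outer loop
vertex -0.517 3.845 -1.025
vertex -0.414 3.457 -1.369
vertex 0.862 3.629 -0.777
endloop
endfacet
facet normal -0.786 0.283 -0.550
outer loop
vertex -0.414 3.457 -1.369
vertex -0.142 3.991 -1.483
vertex -0.107 3.471 -1.8
endloop
endfacet
facet normal 0.112 -0.993 0.047
outer loop
vertex -0.414 3.457 -1.369
vertex -0.107 3.471 -1.8
vertex 0.862 3.629 -0.777
endloop
endfacet
facet normal -0.785 0.283 -0.551
outer loop
vertex -0.107 3.471 -1.8
vertex -0.142 3.991 -1.483
vertex 0.174 3.876 -1.992
endloop
endfacet
facet normal 0.603 -0.643 -0.472
outer loop
vertex -0.107 3.471 -1.8
vertex 0.174 3.876 -1.992
vertex 0.862 3.629 -0.777
endloop
endfacet
facet normal -0.936 0.345 -0.066
outer loop
vertex 2.014 1.161 -3.315
vertex 1.816 0.696 -2.938
vertex 2.001 1.246 -2.69
endloop
endfacet
facet normal -0.464 0.876 -0.129
outer loop
vertex 2.014 1.161 -3.315
vertex 2.001 1.246 -2.69
vertex 2.491 1.456 -3.027
endloop
endfacet
facet normal -0.039 0.730 -0.682
outer loop
vertex 2.014 1.161 -3.315
vertex 2.491 1.456 -3.027
vertex 2.609 1.036 -3.483
endloop
endfacet
facet normal -0.249 0.109 -0.962
outer loop
vertex 2.014 1.161 -3.315
vertex 2.609 1.036 -3.483
vertex 2.191 0.567 -3.428
endloop
endfacet
facet normal -0.804 -0.129 -0.581
outer loop
vertex 2.014 1.161 -3.315
vertex 2.191 0.567 -3.428
vertex 1.816 0.696 -2.938
endloop
endfacet
facet normal -0.061 0.885 0.462
outer loop
vertex 2.491 1.456 -3.027
vertex 2.001 1.246 -2.69
vertex 2.589 1.173 -2.472
endloop
endfacet
facet normal -0.826 0.024 0.563
outer loop
vertex 2.001 1.246 -2.69
vertex 1.816 0.696 -2.938
vertex 2.171 0.704 -2.417
endloop
endfacet
facet normal -0.611 -0.744 -0.271
outer loop
vertex 1.816 0.696 -2.938
vertex 2.191 0.567 -3.428
vertex 2.289 0.284 -2.873
endloop
endfacet
facet normal 0.285 -0.358 -0.889
outer loop
vertex 2.191 0.567 -3.428
vertex 2.609 1.036 -3.483
vertex 2.779 0.494 -3.21
endloop
endfacet
facet normal 0.625 0.648 -0.436
outer loop
vertex 2.609 1.036 -3.483
vertex 2.491 1.456 -3.027
vertex 2.964 1.044 -2.962
endloop
endfacet
facet normal 0.249 -0.109 0.962
outer loop
vertex 2.766 0.579 -2.585
vertex 2.589 1.173 -2.472
vertex 2.171 0.704 -2.417
endloop
endfacet
facet normal 0.039 -0.730 0.682
outer loop
vertex 2.766 0.579 -2.585
vertex 2.171 0.704 -2.417
vertex 2.289 0.284 -2.873
endloop
endfacet
facet normal 0.464 -0.876 0.129
outer loop
vertex 2.766 0.579 -2.585
vertex 2.289 0.284 -2.873
vertex 2.779 0.494 -3.21
endloop
endfacet
facet normal 0.936 -0.345 0.066
outer loop
vertex 2.766 0.579 -2.585
vertex 2.779 0.494 -3.21
vertex 2.964 1.044 -2.962
endloop
endfacet
facet normal 0.804 0.129 0.581
outer loop
vertex 2.766 0.579 -2.585
vertex 2.964 1.044 -2.962
vertex 2.589 1.173 -2.472
endloop
endfacet
facet normal -0.285 0.358 0.889
outer loop
vertex 2.171 0.704 -2.417
vertex 2.589 1.173 -2.472
vertex 2.001 1.246 -2.69
endloop
endfacet
facet normal -0.625 -0.648 0.436
outer loop
vertex 2.289 0.284 -2.873
vertex 2.171 0.704 -2.417
vertex 1.816 0.696 -2.938
endloop
endfacet
facet normal 0.061 -0.885 -0.462
outer loop
vertex 2.779 0.494 -3.21
vertex 2.289 0.284 -2.873
vertex 2.191 0.567 -3.428
endloop
endfacet
facet normal 0.826 -0.024 -0.563
outer loop
vertex 2.964 1.044 -2.962
vertex 2.779 0.494 -3.21
vertex 2.609 1.036 -3.483
endloop
endfacet
facet normal 0.611 0.744 0.271
outer loop
vertex 2.589 1.173 -2.472
vertex 2.964 1.044 -2.962
vertex 2.491 1.456 -3.027
endloop
endfacet

endsolid


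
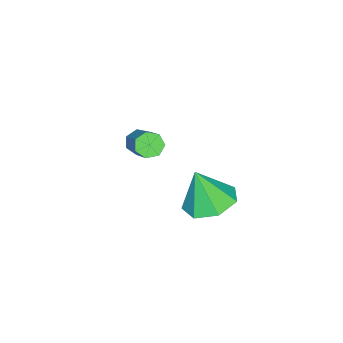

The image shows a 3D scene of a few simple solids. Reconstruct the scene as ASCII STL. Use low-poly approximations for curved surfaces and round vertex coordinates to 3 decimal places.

solid 
facet normal -0.110 0.312 -0.944
outer loop
vertex 3.385 0.381 1.431
vertex 2.307 0.445 1.578
vertex 3.063 1.213 1.744
endloop
endfacet
facet normal 0.863 0.153 0.481
outer loop
vertex 3.385 0.381 1.431
vertex 3.063 1.213 1.744
vertex 2.493 -0.085 3.182
endloop
endfacet
facet normal -0.110 0.312 -0.944
outer loop
vertex 3.063 1.213 1.744
vertex 2.307 0.445 1.578
vertex 2.171 1.467 1.932
endloop
endfacet
facet normal 0.328 0.633 0.701
outer loop
vertex 3.063 1.213 1.744
vertex 2.171 1.467 1.932
vertex 2.493 -0.085 3.182
endloop
endfacet
facet normal -0.109 0.312 -0.944
outer loop
vertex 2.171 1.467 1.932
vertex 2.307 0.445 1.578
vertex 1.382 0.952 1.853
endloop
endfacet
facet normal -0.413 0.518 0.749
outer loop
vertex 2.171 1.467 1.932
vertex 1.382 0.952 1.853
vertex 2.493 -0.085 3.182
endloop
endfacet
facet normal -0.109 0.312 -0.944
outer loop
vertex 1.382 0.952 1.853
vertex 2.307 0.445 1.578
vertex 1.289 0.055 1.567
endloop
endfacet
facet normal -0.802 -0.105 0.589
outer loop
vertex 1.382 0.952 1.853
vertex 1.289 0.055 1.567
vertex 2.493 -0.085 3.182
endloop
endfacet
facet normal -0.110 0.313 -0.944
outer loop
vertex 1.289 0.055 1.567
vertex 2.307 0.445 1.578
vertex 1.963 -0.548 1.289
endloop
endfacet
facet normal -0.545 -0.766 0.340
outer loop
vertex 1.289 0.055 1.567
vertex 1.963 -0.548 1.289
vertex 2.493 -0.085 3.182
endloop
endfacet
facet normal -0.109 0.313 -0.944
outer loop
vertex 1.963 -0.548 1.289
vertex 2.307 0.445 1.578
vertex 2.895 -0.403 1.229
endloop
endfacet
facet normal 0.163 -0.968 0.191
outer loop
vertex 1.963 -0.548 1.289
vertex 2.895 -0.403 1.229
vertex 2.493 -0.085 3.182
endloop
endfacet
facet normal -0.110 0.312 -0.944
outer loop
vertex 2.895 -0.403 1.229
vertex 2.307 0.445 1.578
vertex 3.385 0.381 1.431
endloop
endfacet
facet normal 0.790 -0.559 0.254
outer loop
vertex 2.895 -0.403 1.229
vertex 3.385 0.381 1.431
vertex 2.493 -0.085 3.182
endloop
endfacet
facet normal -0.566 -0.560 -0.605
outer loop
vertex -0.092 -4.571 0.489
vertex -0.569 -4.233 0.623
vertex -0.17 -4.159 0.181
endloop
endfacet
facet normal 0.811 -0.244 -0.532
outer loop
vertex -0.092 -4.571 0.489
vertex -0.17 -4.159 0.181
vertex 1.006 -3.485 1.663
endloop
endfacet
facet normal 0.811 -0.244 -0.532
outer loop
vertex 1.006 -3.485 1.663
vertex -0.17 -4.159 0.181
vertex 0.928 -3.073 1.355
endloop
endfacet
facet normal 0.566 0.560 0.605
outer loop
vertex 1.006 -3.485 1.663
vertex 0.928 -3.073 1.355
vertex 0.529 -3.147 1.797
endloop
endfacet
facet normal -0.567 -0.559 -0.605
outer loop
vertex -0.17 -4.159 0.181
vertex -0.569 -4.233 0.623
vertex -0.549 -3.802 0.206
endloop
endfacet
facet normal 0.388 0.467 -0.795
outer loop
vertex -0.17 -4.159 0.181
vertex -0.549 -3.802 0.206
vertex 0.928 -3.073 1.355
endloop
endfacet
facet normal 0.388 0.467 -0.795
outer loop
vertex 0.928 -3.073 1.355
vertex -0.549 -3.802 0.206
vertex 0.549 -2.716 1.38
endloop
endfacet
facet normal 0.567 0.559 0.605
outer loop
vertex 0.928 -3.073 1.355
vertex 0.549 -2.716 1.38
vertex 0.529 -3.147 1.797
endloop
endfacet
facet normal -0.566 -0.559 -0.605
outer loop
vertex -0.549 -3.802 0.206
vertex -0.569 -4.233 0.623
vertex -0.943 -3.77 0.545
endloop
endfacet
facet normal -0.327 0.826 -0.458
outer loop
vertex -0.549 -3.802 0.206
vertex -0.943 -3.77 0.545
vertex 0.549 -2.716 1.38
endloop
endfacet
facet normal -0.327 0.826 -0.458
outer loop
vertex 0.549 -2.716 1.38
vertex -0.943 -3.77 0.545
vertex 0.155 -2.684 1.719
endloop
endfacet
facet normal 0.566 0.559 0.605
outer loop
vertex 0.549 -2.716 1.38
vertex 0.155 -2.684 1.719
vertex 0.529 -3.147 1.797
endloop
endfacet
facet normal -0.566 -0.560 -0.605
outer loop
vertex -0.943 -3.77 0.545
vertex -0.569 -4.233 0.623
vertex -1.055 -4.087 0.943
endloop
endfacet
facet normal -0.796 0.562 0.224
outer loop
vertex -0.943 -3.77 0.545
vertex -1.055 -4.087 0.943
vertex 0.155 -2.684 1.719
endloop
endfacet
facet normal -0.796 0.562 0.224
outer loop
vertex 0.155 -2.684 1.719
vertex -1.055 -4.087 0.943
vertex 0.043 -3.001 2.117
endloop
endfacet
facet normal 0.566 0.560 0.605
outer loop
vertex 0.155 -2.684 1.719
vertex 0.043 -3.001 2.117
vertex 0.529 -3.147 1.797
endloop
endfacet
facet normal -0.566 -0.559 -0.605
outer loop
vertex -1.055 -4.087 0.943
vertex -0.569 -4.233 0.623
vertex -0.802 -4.513 1.1
endloop
endfacet
facet normal -0.665 -0.124 0.736
outer loop
vertex -1.055 -4.087 0.943
vertex -0.802 -4.513 1.1
vertex 0.043 -3.001 2.117
endloop
endfacet
facet normal -0.665 -0.124 0.736
outer loop
vertex 0.043 -3.001 2.117
vertex -0.802 -4.513 1.1
vertex 0.296 -3.427 2.274
endloop
endfacet
facet normal 0.566 0.559 0.605
outer loop
vertex 0.043 -3.001 2.117
vertex 0.296 -3.427 2.274
vertex 0.529 -3.147 1.797
endloop
endfacet
facet normal -0.567 -0.559 -0.605
outer loop
vertex -0.802 -4.513 1.1
vertex -0.569 -4.233 0.623
vertex -0.373 -4.729 0.898
endloop
endfacet
facet normal -0.034 -0.718 0.696
outer loop
vertex -0.802 -4.513 1.1
vertex -0.373 -4.729 0.898
vertex 0.296 -3.427 2.274
endloop
endfacet
facet normal -0.034 -0.718 0.696
outer loop
vertex 0.296 -3.427 2.274
vertex -0.373 -4.729 0.898
vertex 0.725 -3.643 2.072
endloop
endfacet
facet normal 0.567 0.559 0.605
outer loop
vertex 0.296 -3.427 2.274
vertex 0.725 -3.643 2.072
vertex 0.529 -3.147 1.797
endloop
endfacet
facet normal -0.566 -0.559 -0.605
outer loop
vertex -0.373 -4.729 0.898
vertex -0.569 -4.233 0.623
vertex -0.092 -4.571 0.489
endloop
endfacet
facet normal 0.623 -0.771 0.130
outer loop
vertex -0.373 -4.729 0.898
vertex -0.092 -4.571 0.489
vertex 0.725 -3.643 2.072
endloop
endfacet
facet normal 0.623 -0.771 0.130
outer loop
vertex 0.725 -3.643 2.072
vertex -0.092 -4.571 0.489
vertex 1.006 -3.485 1.663
endloop
endfacet
facet normal 0.566 0.559 0.605
outer loop
vertex 0.725 -3.643 2.072
vertex 1.006 -3.485 1.663
vertex 0.529 -3.147 1.797
endloop
endfacet

endsolid


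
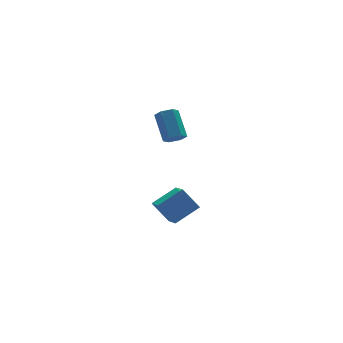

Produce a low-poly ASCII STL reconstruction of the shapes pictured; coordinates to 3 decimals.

solid 
facet normal -0.049 -0.731 -0.681
outer loop
vertex 1.222 0.355 2.519
vertex 0.686 -0.002 2.941
vertex 0.477 0.51 2.406
endloop
endfacet
facet normal 0.245 0.652 -0.717
outer loop
vertex 1.222 0.355 2.519
vertex 0.477 0.51 2.406
vertex 1.33 1.94 3.997
endloop
endfacet
facet normal 0.243 0.653 -0.717
outer loop
vertex 1.33 1.94 3.997
vertex 0.477 0.51 2.406
vertex 0.584 2.095 3.885
endloop
endfacet
facet normal 0.049 0.730 0.682
outer loop
vertex 1.33 1.94 3.997
vertex 0.584 2.095 3.885
vertex 0.794 1.582 4.419
endloop
endfacet
facet normal -0.049 -0.731 -0.681
outer loop
vertex 0.477 0.51 2.406
vertex 0.686 -0.002 2.941
vertex -0.059 0.153 2.828
endloop
endfacet
facet normal -0.716 0.501 -0.485
outer loop
vertex 0.477 0.51 2.406
vertex -0.059 0.153 2.828
vertex 0.584 2.095 3.885
endloop
endfacet
facet normal -0.716 0.501 -0.485
outer loop
vertex 0.584 2.095 3.885
vertex -0.059 0.153 2.828
vertex 0.048 1.738 4.307
endloop
endfacet
facet normal 0.050 0.730 0.682
outer loop
vertex 0.584 2.095 3.885
vertex 0.048 1.738 4.307
vertex 0.794 1.582 4.419
endloop
endfacet
facet normal -0.049 -0.730 -0.681
outer loop
vertex -0.059 0.153 2.828
vertex 0.686 -0.002 2.941
vertex 0.15 -0.36 3.363
endloop
endfacet
facet normal -0.961 -0.151 0.231
outer loop
vertex -0.059 0.153 2.828
vertex 0.15 -0.36 3.363
vertex 0.048 1.738 4.307
endloop
endfacet
facet normal -0.961 -0.151 0.232
outer loop
vertex 0.048 1.738 4.307
vertex 0.15 -0.36 3.363
vertex 0.258 1.225 4.841
endloop
endfacet
facet normal 0.050 0.730 0.682
outer loop
vertex 0.048 1.738 4.307
vertex 0.258 1.225 4.841
vertex 0.794 1.582 4.419
endloop
endfacet
facet normal -0.049 -0.730 -0.682
outer loop
vertex 0.15 -0.36 3.363
vertex 0.686 -0.002 2.941
vertex 0.896 -0.515 3.475
endloop
endfacet
facet normal -0.243 -0.653 0.718
outer loop
vertex 0.15 -0.36 3.363
vertex 0.896 -0.515 3.475
vertex 0.258 1.225 4.841
endloop
endfacet
facet normal -0.245 -0.653 0.717
outer loop
vertex 0.258 1.225 4.841
vertex 0.896 -0.515 3.475
vertex 1.003 1.07 4.954
endloop
endfacet
facet normal 0.049 0.731 0.681
outer loop
vertex 0.258 1.225 4.841
vertex 1.003 1.07 4.954
vertex 0.794 1.582 4.419
endloop
endfacet
facet normal -0.050 -0.730 -0.682
outer loop
vertex 0.896 -0.515 3.475
vertex 0.686 -0.002 2.941
vertex 1.432 -0.158 3.053
endloop
endfacet
facet normal 0.716 -0.501 0.485
outer loop
vertex 0.896 -0.515 3.475
vertex 1.432 -0.158 3.053
vertex 1.003 1.07 4.954
endloop
endfacet
facet normal 0.716 -0.501 0.485
outer loop
vertex 1.003 1.07 4.954
vertex 1.432 -0.158 3.053
vertex 1.539 1.427 4.532
endloop
endfacet
facet normal 0.049 0.731 0.681
outer loop
vertex 1.003 1.07 4.954
vertex 1.539 1.427 4.532
vertex 0.794 1.582 4.419
endloop
endfacet
facet normal -0.050 -0.730 -0.682
outer loop
vertex 1.432 -0.158 3.053
vertex 0.686 -0.002 2.941
vertex 1.222 0.355 2.519
endloop
endfacet
facet normal 0.961 0.152 -0.232
outer loop
vertex 1.432 -0.158 3.053
vertex 1.222 0.355 2.519
vertex 1.539 1.427 4.532
endloop
endfacet
facet normal 0.961 0.150 -0.231
outer loop
vertex 1.539 1.427 4.532
vertex 1.222 0.355 2.519
vertex 1.33 1.94 3.997
endloop
endfacet
facet normal 0.049 0.730 0.681
outer loop
vertex 1.539 1.427 4.532
vertex 1.33 1.94 3.997
vertex 0.794 1.582 4.419
endloop
endfacet
facet normal -0.882 -0.083 -0.464
outer loop
vertex 0.534 -0.379 -4.568
vertex -0.259 0.514 -3.222
vertex 0.896 1.48 -5.587
endloop
endfacet
facet normal 0.441 -0.496 -0.748
outer loop
vertex 2.659 1.646 -4.658
vertex 0.534 -0.379 -4.568
vertex 0.896 1.48 -5.587
endloop
endfacet
facet normal -0.882 -0.084 -0.465
outer loop
vertex 0.896 1.48 -5.587
vertex -0.259 0.514 -3.222
vertex 0.102 2.372 -4.241
endloop
endfacet
facet normal 0.168 0.864 -0.474
outer loop
vertex 0.102 2.372 -4.241
vertex 2.659 1.646 -4.658
vertex 0.896 1.48 -5.587
endloop
endfacet
facet normal -0.168 -0.864 0.474
outer loop
vertex 0.534 -0.379 -4.568
vertex 1.504 0.68 -2.293
vertex -0.259 0.514 -3.222
endloop
endfacet
facet normal 0.441 -0.496 -0.748
outer loop
vertex 2.298 -0.212 -3.639
vertex 0.534 -0.379 -4.568
vertex 2.659 1.646 -4.658
endloop
endfacet
facet normal -0.168 -0.864 0.474
outer loop
vertex 2.298 -0.212 -3.639
vertex 1.504 0.68 -2.293
vertex 0.534 -0.379 -4.568
endloop
endfacet
facet normal -0.441 0.496 0.748
outer loop
vertex -0.259 0.514 -3.222
vertex 1.504 0.68 -2.293
vertex 0.102 2.372 -4.241
endloop
endfacet
facet normal 0.168 0.864 -0.474
outer loop
vertex 1.866 2.539 -3.312
vertex 2.659 1.646 -4.658
vertex 0.102 2.372 -4.241
endloop
endfacet
facet normal -0.441 0.496 0.748
outer loop
vertex 0.102 2.372 -4.241
vertex 1.504 0.68 -2.293
vertex 1.866 2.539 -3.312
endloop
endfacet
facet normal 0.882 0.083 0.464
outer loop
vertex 1.866 2.539 -3.312
vertex 2.298 -0.212 -3.639
vertex 2.659 1.646 -4.658
endloop
endfacet
facet normal 0.881 0.083 0.465
outer loop
vertex 1.504 0.68 -2.293
vertex 2.298 -0.212 -3.639
vertex 1.866 2.539 -3.312
endloop
endfacet

endsolid


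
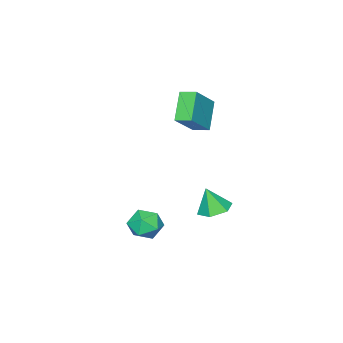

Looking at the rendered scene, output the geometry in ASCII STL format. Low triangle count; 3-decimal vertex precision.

solid 
facet normal -0.749 -0.052 -0.661
outer loop
vertex -3.348 -4.521 1.554
vertex -3.571 -3.68 1.741
vertex -2.256 -3.947 0.271
endloop
endfacet
facet normal 0.251 -0.945 -0.209
outer loop
vertex -0.729 -3.84 1.619
vertex -3.348 -4.521 1.554
vertex -2.256 -3.947 0.271
endloop
endfacet
facet normal -0.749 -0.052 -0.661
outer loop
vertex -2.256 -3.947 0.271
vertex -3.571 -3.68 1.741
vertex -2.479 -3.106 0.458
endloop
endfacet
facet normal 0.614 0.323 -0.721
outer loop
vertex -2.479 -3.106 0.458
vertex -0.729 -3.84 1.619
vertex -2.256 -3.947 0.271
endloop
endfacet
facet normal -0.614 -0.323 0.721
outer loop
vertex -3.348 -4.521 1.554
vertex -2.044 -3.573 3.089
vertex -3.571 -3.68 1.741
endloop
endfacet
facet normal 0.251 -0.945 -0.209
outer loop
vertex -1.821 -4.414 2.902
vertex -3.348 -4.521 1.554
vertex -0.729 -3.84 1.619
endloop
endfacet
facet normal -0.614 -0.323 0.721
outer loop
vertex -1.821 -4.414 2.902
vertex -2.044 -3.573 3.089
vertex -3.348 -4.521 1.554
endloop
endfacet
facet normal -0.251 0.945 0.209
outer loop
vertex -3.571 -3.68 1.741
vertex -2.044 -3.573 3.089
vertex -2.479 -3.106 0.458
endloop
endfacet
facet normal 0.614 0.323 -0.721
outer loop
vertex -0.952 -2.999 1.806
vertex -0.729 -3.84 1.619
vertex -2.479 -3.106 0.458
endloop
endfacet
facet normal -0.251 0.945 0.209
outer loop
vertex -2.479 -3.106 0.458
vertex -2.044 -3.573 3.089
vertex -0.952 -2.999 1.806
endloop
endfacet
facet normal 0.749 0.052 0.661
outer loop
vertex -0.952 -2.999 1.806
vertex -1.821 -4.414 2.902
vertex -0.729 -3.84 1.619
endloop
endfacet
facet normal 0.749 0.052 0.661
outer loop
vertex -2.044 -3.573 3.089
vertex -1.821 -4.414 2.902
vertex -0.952 -2.999 1.806
endloop
endfacet
facet normal -0.137 0.280 -0.950
outer loop
vertex -0.934 -2.615 -4.528
vertex -1.639 -2.098 -4.274
vertex -0.8 -1.747 -4.292
endloop
endfacet
facet normal 0.925 -0.226 0.305
outer loop
vertex -0.934 -2.615 -4.528
vertex -0.8 -1.747 -4.292
vertex -1.441 -2.502 -2.906
endloop
endfacet
facet normal -0.137 0.280 -0.950
outer loop
vertex -0.8 -1.747 -4.292
vertex -1.639 -2.098 -4.274
vertex -1.504 -1.23 -4.038
endloop
endfacet
facet normal 0.608 0.544 0.578
outer loop
vertex -0.8 -1.747 -4.292
vertex -1.504 -1.23 -4.038
vertex -1.441 -2.502 -2.906
endloop
endfacet
facet normal -0.138 0.280 -0.950
outer loop
vertex -1.504 -1.23 -4.038
vertex -1.639 -2.098 -4.274
vertex -2.343 -1.582 -4.02
endloop
endfacet
facet normal -0.251 0.636 0.729
outer loop
vertex -1.504 -1.23 -4.038
vertex -2.343 -1.582 -4.02
vertex -1.441 -2.502 -2.906
endloop
endfacet
facet normal -0.138 0.280 -0.950
outer loop
vertex -2.343 -1.582 -4.02
vertex -1.639 -2.098 -4.274
vertex -2.478 -2.45 -4.256
endloop
endfacet
facet normal -0.793 -0.042 0.608
outer loop
vertex -2.343 -1.582 -4.02
vertex -2.478 -2.45 -4.256
vertex -1.441 -2.502 -2.906
endloop
endfacet
facet normal -0.138 0.281 -0.950
outer loop
vertex -2.478 -2.45 -4.256
vertex -1.639 -2.098 -4.274
vertex -1.774 -2.967 -4.511
endloop
endfacet
facet normal -0.476 -0.813 0.334
outer loop
vertex -2.478 -2.45 -4.256
vertex -1.774 -2.967 -4.511
vertex -1.441 -2.502 -2.906
endloop
endfacet
facet normal -0.137 0.280 -0.950
outer loop
vertex -1.774 -2.967 -4.511
vertex -1.639 -2.098 -4.274
vertex -0.934 -2.615 -4.528
endloop
endfacet
facet normal 0.383 -0.905 0.183
outer loop
vertex -1.774 -2.967 -4.511
vertex -0.934 -2.615 -4.528
vertex -1.441 -2.502 -2.906
endloop
endfacet
facet normal -0.498 -0.765 0.409
outer loop
vertex 2.633 -2.432 -2.604
vertex 3.277 -3.027 -2.933
vertex 3.384 -2.644 -2.086
endloop
endfacet
facet normal -0.591 -0.168 0.789
outer loop
vertex 2.633 -2.432 -2.604
vertex 3.384 -2.644 -2.086
vertex 3.077 -1.76 -2.128
endloop
endfacet
facet normal -0.876 0.326 0.357
outer loop
vertex 2.633 -2.432 -2.604
vertex 3.077 -1.76 -2.128
vertex 2.782 -1.598 -3.0
endloop
endfacet
facet normal -0.957 0.034 -0.289
outer loop
vertex 2.633 -2.432 -2.604
vertex 2.782 -1.598 -3.0
vertex 2.905 -2.381 -3.498
endloop
endfacet
facet normal -0.723 -0.641 -0.257
outer loop
vertex 2.633 -2.432 -2.604
vertex 2.905 -2.381 -3.498
vertex 3.277 -3.027 -2.933
endloop
endfacet
facet normal 0.049 0.065 0.997
outer loop
vertex 3.077 -1.76 -2.128
vertex 3.384 -2.644 -2.086
vertex 3.995 -1.939 -2.162
endloop
endfacet
facet normal 0.203 -0.902 0.382
outer loop
vertex 3.384 -2.644 -2.086
vertex 3.277 -3.027 -2.933
vertex 4.118 -2.722 -2.66
endloop
endfacet
facet normal -0.162 -0.701 -0.694
outer loop
vertex 3.277 -3.027 -2.933
vertex 2.905 -2.381 -3.498
vertex 3.823 -2.56 -3.532
endloop
endfacet
facet normal -0.542 0.389 -0.745
outer loop
vertex 2.905 -2.381 -3.498
vertex 2.782 -1.598 -3.0
vertex 3.516 -1.676 -3.574
endloop
endfacet
facet normal -0.410 0.862 0.299
outer loop
vertex 2.782 -1.598 -3.0
vertex 3.077 -1.76 -2.128
vertex 3.623 -1.293 -2.727
endloop
endfacet
facet normal 0.957 -0.034 0.289
outer loop
vertex 4.267 -1.888 -3.056
vertex 3.995 -1.939 -2.162
vertex 4.118 -2.722 -2.66
endloop
endfacet
facet normal 0.876 -0.326 -0.357
outer loop
vertex 4.267 -1.888 -3.056
vertex 4.118 -2.722 -2.66
vertex 3.823 -2.56 -3.532
endloop
endfacet
facet normal 0.591 0.168 -0.789
outer loop
vertex 4.267 -1.888 -3.056
vertex 3.823 -2.56 -3.532
vertex 3.516 -1.676 -3.574
endloop
endfacet
facet normal 0.498 0.765 -0.409
outer loop
vertex 4.267 -1.888 -3.056
vertex 3.516 -1.676 -3.574
vertex 3.623 -1.293 -2.727
endloop
endfacet
facet normal 0.723 0.641 0.257
outer loop
vertex 4.267 -1.888 -3.056
vertex 3.623 -1.293 -2.727
vertex 3.995 -1.939 -2.162
endloop
endfacet
facet normal 0.542 -0.389 0.745
outer loop
vertex 4.118 -2.722 -2.66
vertex 3.995 -1.939 -2.162
vertex 3.384 -2.644 -2.086
endloop
endfacet
facet normal 0.410 -0.862 -0.299
outer loop
vertex 3.823 -2.56 -3.532
vertex 4.118 -2.722 -2.66
vertex 3.277 -3.027 -2.933
endloop
endfacet
facet normal -0.049 -0.065 -0.997
outer loop
vertex 3.516 -1.676 -3.574
vertex 3.823 -2.56 -3.532
vertex 2.905 -2.381 -3.498
endloop
endfacet
facet normal -0.203 0.902 -0.382
outer loop
vertex 3.623 -1.293 -2.727
vertex 3.516 -1.676 -3.574
vertex 2.782 -1.598 -3.0
endloop
endfacet
facet normal 0.162 0.701 0.694
outer loop
vertex 3.995 -1.939 -2.162
vertex 3.623 -1.293 -2.727
vertex 3.077 -1.76 -2.128
endloop
endfacet

endsolid


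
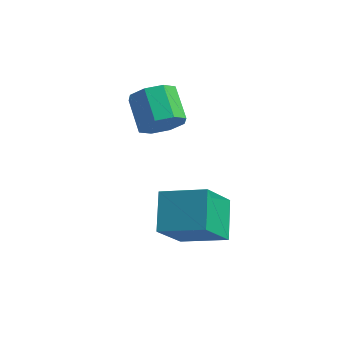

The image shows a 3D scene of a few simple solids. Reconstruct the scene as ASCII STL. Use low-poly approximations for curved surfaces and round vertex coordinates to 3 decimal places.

solid 
facet normal -0.949 -0.054 -0.311
outer loop
vertex -2.463 -2.772 -0.181
vertex -2.024 -1.639 -1.719
vertex -2.119 -4.034 -1.013
endloop
endfacet
facet normal -0.224 -0.578 0.784
outer loop
vertex -0.496 -3.941 -0.481
vertex -2.463 -2.772 -0.181
vertex -2.119 -4.034 -1.013
endloop
endfacet
facet normal -0.949 -0.054 -0.311
outer loop
vertex -2.119 -4.034 -1.013
vertex -2.024 -1.639 -1.719
vertex -1.68 -2.901 -2.55
endloop
endfacet
facet normal 0.223 -0.814 -0.537
outer loop
vertex -1.68 -2.901 -2.55
vertex -0.496 -3.941 -0.481
vertex -2.119 -4.034 -1.013
endloop
endfacet
facet normal -0.222 0.814 0.536
outer loop
vertex -2.463 -2.772 -0.181
vertex -0.401 -1.546 -1.187
vertex -2.024 -1.639 -1.719
endloop
endfacet
facet normal -0.224 -0.578 0.785
outer loop
vertex -0.84 -2.679 0.35
vertex -2.463 -2.772 -0.181
vertex -0.496 -3.941 -0.481
endloop
endfacet
facet normal -0.222 0.814 0.537
outer loop
vertex -0.84 -2.679 0.35
vertex -0.401 -1.546 -1.187
vertex -2.463 -2.772 -0.181
endloop
endfacet
facet normal 0.224 0.578 -0.785
outer loop
vertex -2.024 -1.639 -1.719
vertex -0.401 -1.546 -1.187
vertex -1.68 -2.901 -2.55
endloop
endfacet
facet normal 0.222 -0.814 -0.536
outer loop
vertex -0.057 -2.808 -2.019
vertex -0.496 -3.941 -0.481
vertex -1.68 -2.901 -2.55
endloop
endfacet
facet normal 0.224 0.578 -0.785
outer loop
vertex -1.68 -2.901 -2.55
vertex -0.401 -1.546 -1.187
vertex -0.057 -2.808 -2.019
endloop
endfacet
facet normal 0.949 0.054 0.311
outer loop
vertex -0.057 -2.808 -2.019
vertex -0.84 -2.679 0.35
vertex -0.496 -3.941 -0.481
endloop
endfacet
facet normal 0.949 0.054 0.311
outer loop
vertex -0.401 -1.546 -1.187
vertex -0.84 -2.679 0.35
vertex -0.057 -2.808 -2.019
endloop
endfacet
facet normal 0.507 -0.716 -0.481
outer loop
vertex -2.489 0.239 1.033
vertex -3.225 -0.061 0.704
vertex -2.641 0.519 0.456
endloop
endfacet
facet normal 0.831 0.554 0.050
outer loop
vertex -2.489 0.239 1.033
vertex -2.641 0.519 0.456
vertex -3.199 1.242 1.704
endloop
endfacet
facet normal 0.831 0.554 0.051
outer loop
vertex -3.199 1.242 1.704
vertex -2.641 0.519 0.456
vertex -3.35 1.521 1.128
endloop
endfacet
facet normal -0.507 0.716 0.480
outer loop
vertex -3.199 1.242 1.704
vertex -3.35 1.521 1.128
vertex -3.935 0.941 1.376
endloop
endfacet
facet normal 0.508 -0.716 -0.479
outer loop
vertex -2.641 0.519 0.456
vertex -3.225 -0.061 0.704
vertex -3.134 0.458 0.025
endloop
endfacet
facet normal 0.425 0.692 -0.584
outer loop
vertex -2.641 0.519 0.456
vertex -3.134 0.458 0.025
vertex -3.35 1.521 1.128
endloop
endfacet
facet normal 0.425 0.692 -0.584
outer loop
vertex -3.35 1.521 1.128
vertex -3.134 0.458 0.025
vertex -3.844 1.461 0.697
endloop
endfacet
facet normal -0.506 0.716 0.481
outer loop
vertex -3.35 1.521 1.128
vertex -3.844 1.461 0.697
vertex -3.935 0.941 1.376
endloop
endfacet
facet normal 0.507 -0.716 -0.480
outer loop
vertex -3.134 0.458 0.025
vertex -3.225 -0.061 0.704
vertex -3.681 0.093 -0.008
endloop
endfacet
facet normal -0.230 0.424 -0.876
outer loop
vertex -3.134 0.458 0.025
vertex -3.681 0.093 -0.008
vertex -3.844 1.461 0.697
endloop
endfacet
facet normal -0.229 0.424 -0.876
outer loop
vertex -3.844 1.461 0.697
vertex -3.681 0.093 -0.008
vertex -4.391 1.096 0.663
endloop
endfacet
facet normal -0.507 0.716 0.480
outer loop
vertex -3.844 1.461 0.697
vertex -4.391 1.096 0.663
vertex -3.935 0.941 1.376
endloop
endfacet
facet normal 0.507 -0.716 -0.479
outer loop
vertex -3.681 0.093 -0.008
vertex -3.225 -0.061 0.704
vertex -3.961 -0.362 0.376
endloop
endfacet
facet normal -0.750 -0.092 -0.656
outer loop
vertex -3.681 0.093 -0.008
vertex -3.961 -0.362 0.376
vertex -4.391 1.096 0.663
endloop
endfacet
facet normal -0.750 -0.092 -0.656
outer loop
vertex -4.391 1.096 0.663
vertex -3.961 -0.362 0.376
vertex -4.671 0.641 1.047
endloop
endfacet
facet normal -0.506 0.717 0.480
outer loop
vertex -4.391 1.096 0.663
vertex -4.671 0.641 1.047
vertex -3.935 0.941 1.376
endloop
endfacet
facet normal 0.507 -0.716 -0.480
outer loop
vertex -3.961 -0.362 0.376
vertex -3.225 -0.061 0.704
vertex -3.81 -0.641 0.952
endloop
endfacet
facet normal -0.831 -0.554 -0.051
outer loop
vertex -3.961 -0.362 0.376
vertex -3.81 -0.641 0.952
vertex -4.671 0.641 1.047
endloop
endfacet
facet normal -0.831 -0.554 -0.050
outer loop
vertex -4.671 0.641 1.047
vertex -3.81 -0.641 0.952
vertex -4.519 0.361 1.624
endloop
endfacet
facet normal -0.507 0.716 0.481
outer loop
vertex -4.671 0.641 1.047
vertex -4.519 0.361 1.624
vertex -3.935 0.941 1.376
endloop
endfacet
facet normal 0.506 -0.716 -0.481
outer loop
vertex -3.81 -0.641 0.952
vertex -3.225 -0.061 0.704
vertex -3.316 -0.581 1.383
endloop
endfacet
facet normal -0.425 -0.692 0.583
outer loop
vertex -3.81 -0.641 0.952
vertex -3.316 -0.581 1.383
vertex -4.519 0.361 1.624
endloop
endfacet
facet normal -0.425 -0.692 0.584
outer loop
vertex -4.519 0.361 1.624
vertex -3.316 -0.581 1.383
vertex -4.026 0.422 2.055
endloop
endfacet
facet normal -0.508 0.716 0.479
outer loop
vertex -4.519 0.361 1.624
vertex -4.026 0.422 2.055
vertex -3.935 0.941 1.376
endloop
endfacet
facet normal 0.507 -0.716 -0.480
outer loop
vertex -3.316 -0.581 1.383
vertex -3.225 -0.061 0.704
vertex -2.769 -0.216 1.417
endloop
endfacet
facet normal 0.229 -0.425 0.876
outer loop
vertex -3.316 -0.581 1.383
vertex -2.769 -0.216 1.417
vertex -4.026 0.422 2.055
endloop
endfacet
facet normal 0.230 -0.424 0.876
outer loop
vertex -4.026 0.422 2.055
vertex -2.769 -0.216 1.417
vertex -3.479 0.787 2.088
endloop
endfacet
facet normal -0.507 0.716 0.480
outer loop
vertex -4.026 0.422 2.055
vertex -3.479 0.787 2.088
vertex -3.935 0.941 1.376
endloop
endfacet
facet normal 0.506 -0.717 -0.480
outer loop
vertex -2.769 -0.216 1.417
vertex -3.225 -0.061 0.704
vertex -2.489 0.239 1.033
endloop
endfacet
facet normal 0.750 0.092 0.656
outer loop
vertex -2.769 -0.216 1.417
vertex -2.489 0.239 1.033
vertex -3.479 0.787 2.088
endloop
endfacet
facet normal 0.750 0.092 0.656
outer loop
vertex -3.479 0.787 2.088
vertex -2.489 0.239 1.033
vertex -3.199 1.242 1.704
endloop
endfacet
facet normal -0.507 0.716 0.479
outer loop
vertex -3.479 0.787 2.088
vertex -3.199 1.242 1.704
vertex -3.935 0.941 1.376
endloop
endfacet

endsolid


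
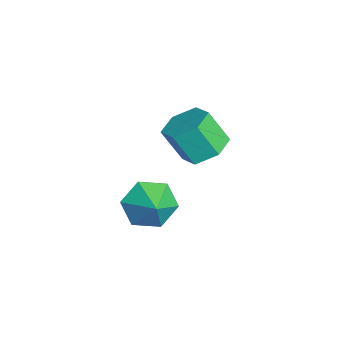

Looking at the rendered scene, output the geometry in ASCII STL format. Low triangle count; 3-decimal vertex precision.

solid 
facet normal -0.858 -0.082 -0.507
outer loop
vertex 0.479 -1.704 2.866
vertex 0.002 -2.015 3.724
vertex 0.043 -1.012 3.492
endloop
endfacet
facet normal 0.768 0.622 -0.153
outer loop
vertex 0.479 -1.704 2.866
vertex 0.043 -1.012 3.492
vertex 0.938 -1.925 4.276
endloop
endfacet
facet normal -0.858 -0.082 -0.507
outer loop
vertex 0.043 -1.012 3.492
vertex 0.002 -2.015 3.724
vertex -0.434 -1.324 4.35
endloop
endfacet
facet normal 0.371 0.787 0.493
outer loop
vertex 0.043 -1.012 3.492
vertex -0.434 -1.324 4.35
vertex 0.938 -1.925 4.276
endloop
endfacet
facet normal -0.858 -0.082 -0.507
outer loop
vertex -0.434 -1.324 4.35
vertex 0.002 -2.015 3.724
vertex -0.475 -2.326 4.582
endloop
endfacet
facet normal 0.147 0.217 0.965
outer loop
vertex -0.434 -1.324 4.35
vertex -0.475 -2.326 4.582
vertex 0.938 -1.925 4.276
endloop
endfacet
facet normal -0.858 -0.083 -0.507
outer loop
vertex -0.475 -2.326 4.582
vertex 0.002 -2.015 3.724
vertex -0.038 -3.018 3.956
endloop
endfacet
facet normal 0.319 -0.517 0.794
outer loop
vertex -0.475 -2.326 4.582
vertex -0.038 -3.018 3.956
vertex 0.938 -1.925 4.276
endloop
endfacet
facet normal -0.858 -0.083 -0.507
outer loop
vertex -0.038 -3.018 3.956
vertex 0.002 -2.015 3.724
vertex 0.439 -2.707 3.098
endloop
endfacet
facet normal 0.715 -0.683 0.150
outer loop
vertex -0.038 -3.018 3.956
vertex 0.439 -2.707 3.098
vertex 0.938 -1.925 4.276
endloop
endfacet
facet normal -0.858 -0.083 -0.507
outer loop
vertex 0.439 -2.707 3.098
vertex 0.002 -2.015 3.724
vertex 0.479 -1.704 2.866
endloop
endfacet
facet normal 0.940 -0.112 -0.323
outer loop
vertex 0.439 -2.707 3.098
vertex 0.479 -1.704 2.866
vertex 0.938 -1.925 4.276
endloop
endfacet
facet normal 0.204 0.466 -0.861
outer loop
vertex -2.956 0.102 3.043
vertex -3.76 0.669 3.16
vertex -2.888 0.964 3.526
endloop
endfacet
facet normal 0.977 -0.158 0.145
outer loop
vertex -2.956 0.102 3.043
vertex -2.888 0.964 3.526
vertex -3.277 -0.635 4.402
endloop
endfacet
facet normal 0.977 -0.158 0.145
outer loop
vertex -3.277 -0.635 4.402
vertex -2.888 0.964 3.526
vertex -3.209 0.226 4.886
endloop
endfacet
facet normal -0.203 -0.468 0.860
outer loop
vertex -3.277 -0.635 4.402
vertex -3.209 0.226 4.886
vertex -4.08 -0.069 4.52
endloop
endfacet
facet normal 0.203 0.467 -0.861
outer loop
vertex -2.888 0.964 3.526
vertex -3.76 0.669 3.16
vertex -3.692 1.53 3.643
endloop
endfacet
facet normal 0.547 0.675 0.495
outer loop
vertex -2.888 0.964 3.526
vertex -3.692 1.53 3.643
vertex -3.209 0.226 4.886
endloop
endfacet
facet normal 0.548 0.675 0.495
outer loop
vertex -3.209 0.226 4.886
vertex -3.692 1.53 3.643
vertex -4.013 0.793 5.003
endloop
endfacet
facet normal -0.204 -0.466 0.861
outer loop
vertex -3.209 0.226 4.886
vertex -4.013 0.793 5.003
vertex -4.08 -0.069 4.52
endloop
endfacet
facet normal 0.203 0.467 -0.861
outer loop
vertex -3.692 1.53 3.643
vertex -3.76 0.669 3.16
vertex -4.563 1.235 3.278
endloop
endfacet
facet normal -0.429 0.833 0.350
outer loop
vertex -3.692 1.53 3.643
vertex -4.563 1.235 3.278
vertex -4.013 0.793 5.003
endloop
endfacet
facet normal -0.429 0.833 0.350
outer loop
vertex -4.013 0.793 5.003
vertex -4.563 1.235 3.278
vertex -4.884 0.498 4.637
endloop
endfacet
facet normal -0.204 -0.466 0.861
outer loop
vertex -4.013 0.793 5.003
vertex -4.884 0.498 4.637
vertex -4.08 -0.069 4.52
endloop
endfacet
facet normal 0.203 0.468 -0.860
outer loop
vertex -4.563 1.235 3.278
vertex -3.76 0.669 3.16
vertex -4.631 0.374 2.794
endloop
endfacet
facet normal -0.977 0.159 -0.145
outer loop
vertex -4.563 1.235 3.278
vertex -4.631 0.374 2.794
vertex -4.884 0.498 4.637
endloop
endfacet
facet normal -0.977 0.158 -0.145
outer loop
vertex -4.884 0.498 4.637
vertex -4.631 0.374 2.794
vertex -4.952 -0.364 4.154
endloop
endfacet
facet normal -0.204 -0.466 0.861
outer loop
vertex -4.884 0.498 4.637
vertex -4.952 -0.364 4.154
vertex -4.08 -0.069 4.52
endloop
endfacet
facet normal 0.204 0.466 -0.861
outer loop
vertex -4.631 0.374 2.794
vertex -3.76 0.669 3.16
vertex -3.827 -0.193 2.677
endloop
endfacet
facet normal -0.548 -0.674 -0.495
outer loop
vertex -4.631 0.374 2.794
vertex -3.827 -0.193 2.677
vertex -4.952 -0.364 4.154
endloop
endfacet
facet normal -0.547 -0.675 -0.495
outer loop
vertex -4.952 -0.364 4.154
vertex -3.827 -0.193 2.677
vertex -4.148 -0.93 4.037
endloop
endfacet
facet normal -0.203 -0.467 0.861
outer loop
vertex -4.952 -0.364 4.154
vertex -4.148 -0.93 4.037
vertex -4.08 -0.069 4.52
endloop
endfacet
facet normal 0.204 0.466 -0.861
outer loop
vertex -3.827 -0.193 2.677
vertex -3.76 0.669 3.16
vertex -2.956 0.102 3.043
endloop
endfacet
facet normal 0.429 -0.833 -0.350
outer loop
vertex -3.827 -0.193 2.677
vertex -2.956 0.102 3.043
vertex -4.148 -0.93 4.037
endloop
endfacet
facet normal 0.429 -0.833 -0.350
outer loop
vertex -4.148 -0.93 4.037
vertex -2.956 0.102 3.043
vertex -3.277 -0.635 4.402
endloop
endfacet
facet normal -0.203 -0.467 0.861
outer loop
vertex -4.148 -0.93 4.037
vertex -3.277 -0.635 4.402
vertex -4.08 -0.069 4.52
endloop
endfacet

endsolid


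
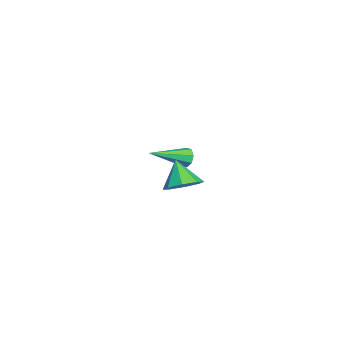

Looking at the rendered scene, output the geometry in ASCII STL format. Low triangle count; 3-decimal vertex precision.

solid 
facet normal 0.521 0.277 -0.807
outer loop
vertex 4.597 3.76 2.64
vertex 3.85 3.757 2.157
vertex 4.282 4.364 2.644
endloop
endfacet
facet normal 0.360 0.181 0.915
outer loop
vertex 4.597 3.76 2.64
vertex 4.282 4.364 2.644
vertex 3.11 3.363 3.303
endloop
endfacet
facet normal 0.520 0.278 -0.808
outer loop
vertex 4.282 4.364 2.644
vertex 3.85 3.757 2.157
vertex 3.713 4.612 2.363
endloop
endfacet
facet normal -0.105 0.630 0.769
outer loop
vertex 4.282 4.364 2.644
vertex 3.713 4.612 2.363
vertex 3.11 3.363 3.303
endloop
endfacet
facet normal 0.521 0.278 -0.807
outer loop
vertex 3.713 4.612 2.363
vertex 3.85 3.757 2.157
vertex 3.225 4.36 1.961
endloop
endfacet
facet normal -0.662 0.628 0.410
outer loop
vertex 3.713 4.612 2.363
vertex 3.225 4.36 1.961
vertex 3.11 3.363 3.303
endloop
endfacet
facet normal 0.520 0.277 -0.808
outer loop
vertex 3.225 4.36 1.961
vertex 3.85 3.757 2.157
vertex 3.102 3.754 1.674
endloop
endfacet
facet normal -0.983 0.177 0.047
outer loop
vertex 3.225 4.36 1.961
vertex 3.102 3.754 1.674
vertex 3.11 3.363 3.303
endloop
endfacet
facet normal 0.520 0.278 -0.808
outer loop
vertex 3.102 3.754 1.674
vertex 3.85 3.757 2.157
vertex 3.418 3.15 1.67
endloop
endfacet
facet normal -0.881 -0.460 -0.106
outer loop
vertex 3.102 3.754 1.674
vertex 3.418 3.15 1.67
vertex 3.11 3.363 3.303
endloop
endfacet
facet normal 0.521 0.277 -0.808
outer loop
vertex 3.418 3.15 1.67
vertex 3.85 3.757 2.157
vertex 3.986 2.902 1.951
endloop
endfacet
facet normal -0.416 -0.908 0.040
outer loop
vertex 3.418 3.15 1.67
vertex 3.986 2.902 1.951
vertex 3.11 3.363 3.303
endloop
endfacet
facet normal 0.520 0.277 -0.808
outer loop
vertex 3.986 2.902 1.951
vertex 3.85 3.757 2.157
vertex 4.475 3.155 2.353
endloop
endfacet
facet normal 0.140 -0.906 0.400
outer loop
vertex 3.986 2.902 1.951
vertex 4.475 3.155 2.353
vertex 3.11 3.363 3.303
endloop
endfacet
facet normal 0.521 0.278 -0.807
outer loop
vertex 4.475 3.155 2.353
vertex 3.85 3.757 2.157
vertex 4.597 3.76 2.64
endloop
endfacet
facet normal 0.461 -0.455 0.762
outer loop
vertex 4.475 3.155 2.353
vertex 4.597 3.76 2.64
vertex 3.11 3.363 3.303
endloop
endfacet
facet normal -0.474 0.806 -0.355
outer loop
vertex -1.816 3.443 0.21
vertex -2.197 3.405 0.632
vertex -1.697 3.669 0.564
endloop
endfacet
facet normal 0.930 0.074 -0.360
outer loop
vertex -1.816 3.443 0.21
vertex -1.697 3.669 0.564
vertex -1.243 1.775 1.348
endloop
endfacet
facet normal -0.474 0.807 -0.353
outer loop
vertex -1.697 3.669 0.564
vertex -2.197 3.405 0.632
vertex -1.871 3.739 0.958
endloop
endfacet
facet normal 0.879 0.346 0.327
outer loop
vertex -1.697 3.669 0.564
vertex -1.871 3.739 0.958
vertex -1.243 1.775 1.348
endloop
endfacet
facet normal -0.473 0.807 -0.354
outer loop
vertex -1.871 3.739 0.958
vertex -2.197 3.405 0.632
vertex -2.236 3.614 1.161
endloop
endfacet
facet normal 0.385 0.297 0.874
outer loop
vertex -1.871 3.739 0.958
vertex -2.236 3.614 1.161
vertex -1.243 1.775 1.348
endloop
endfacet
facet normal -0.471 0.808 -0.354
outer loop
vertex -2.236 3.614 1.161
vertex -2.197 3.405 0.632
vertex -2.579 3.367 1.054
endloop
endfacet
facet normal -0.267 -0.046 0.963
outer loop
vertex -2.236 3.614 1.161
vertex -2.579 3.367 1.054
vertex -1.243 1.775 1.348
endloop
endfacet
facet normal -0.473 0.806 -0.356
outer loop
vertex -2.579 3.367 1.054
vertex -2.197 3.405 0.632
vertex -2.698 3.141 0.7
endloop
endfacet
facet normal -0.691 -0.481 0.539
outer loop
vertex -2.579 3.367 1.054
vertex -2.698 3.141 0.7
vertex -1.243 1.775 1.348
endloop
endfacet
facet normal -0.473 0.807 -0.354
outer loop
vertex -2.698 3.141 0.7
vertex -2.197 3.405 0.632
vertex -2.524 3.07 0.306
endloop
endfacet
facet normal -0.641 -0.753 -0.148
outer loop
vertex -2.698 3.141 0.7
vertex -2.524 3.07 0.306
vertex -1.243 1.775 1.348
endloop
endfacet
facet normal -0.473 0.807 -0.354
outer loop
vertex -2.524 3.07 0.306
vertex -2.197 3.405 0.632
vertex -2.159 3.195 0.103
endloop
endfacet
facet normal -0.146 -0.704 -0.695
outer loop
vertex -2.524 3.07 0.306
vertex -2.159 3.195 0.103
vertex -1.243 1.775 1.348
endloop
endfacet
facet normal -0.473 0.807 -0.354
outer loop
vertex -2.159 3.195 0.103
vertex -2.197 3.405 0.632
vertex -1.816 3.443 0.21
endloop
endfacet
facet normal 0.505 -0.361 -0.784
outer loop
vertex -2.159 3.195 0.103
vertex -1.816 3.443 0.21
vertex -1.243 1.775 1.348
endloop
endfacet

endsolid
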